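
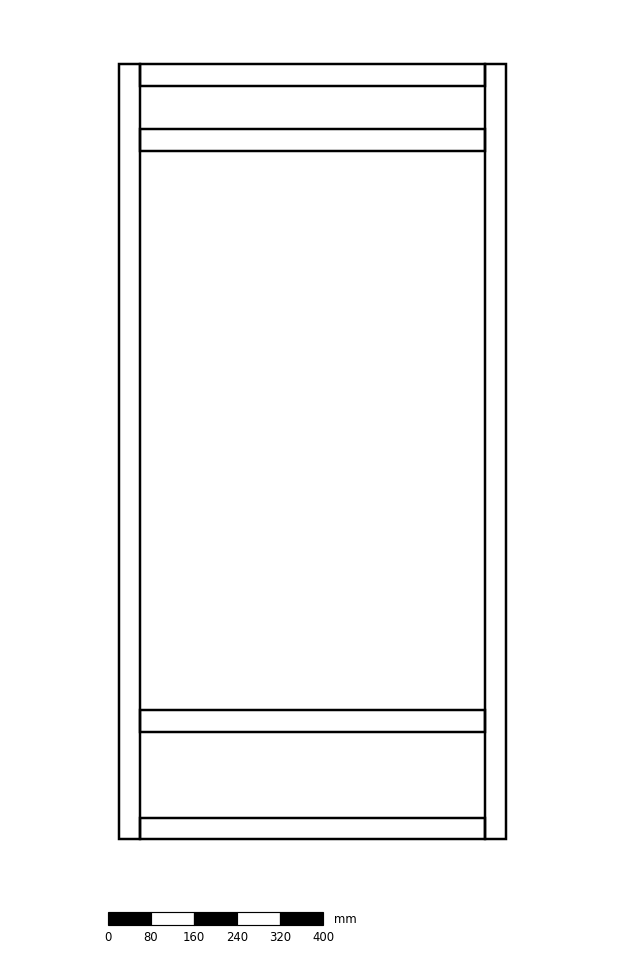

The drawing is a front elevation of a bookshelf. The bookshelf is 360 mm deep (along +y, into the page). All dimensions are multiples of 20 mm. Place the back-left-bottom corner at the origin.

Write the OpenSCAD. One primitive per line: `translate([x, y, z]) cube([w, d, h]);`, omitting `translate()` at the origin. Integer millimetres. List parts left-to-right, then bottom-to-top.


cube([40, 360, 1440]);
translate([40, 0, 0]) cube([640, 360, 40]);
translate([40, 0, 200]) cube([640, 360, 40]);
translate([40, 0, 1280]) cube([640, 360, 40]);
translate([40, 0, 1400]) cube([640, 360, 40]);
translate([680, 0, 0]) cube([40, 360, 1440]);


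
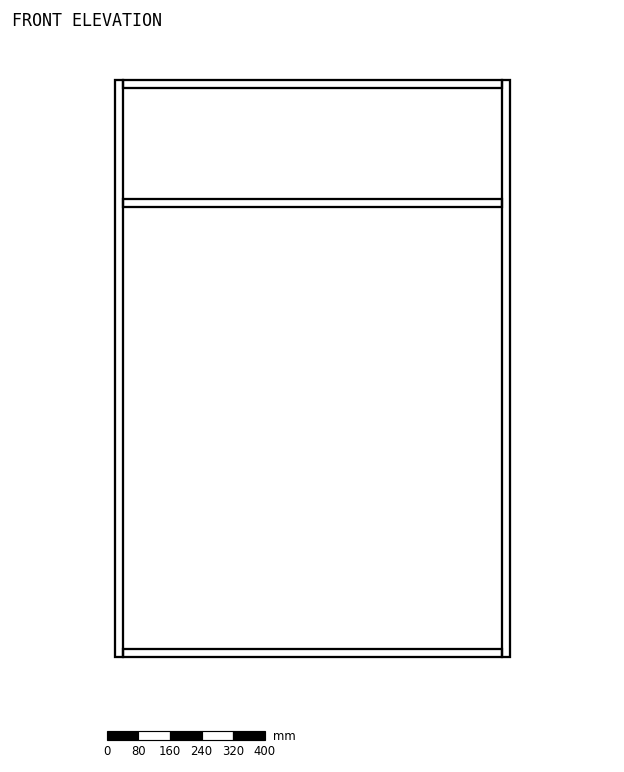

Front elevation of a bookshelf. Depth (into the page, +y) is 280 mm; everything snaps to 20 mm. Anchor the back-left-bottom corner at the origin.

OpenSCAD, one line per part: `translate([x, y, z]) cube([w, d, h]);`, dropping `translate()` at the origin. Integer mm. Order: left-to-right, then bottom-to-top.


cube([20, 280, 1460]);
translate([20, 0, 0]) cube([960, 280, 20]);
translate([20, 0, 1140]) cube([960, 280, 20]);
translate([20, 0, 1440]) cube([960, 280, 20]);
translate([980, 0, 0]) cube([20, 280, 1460]);


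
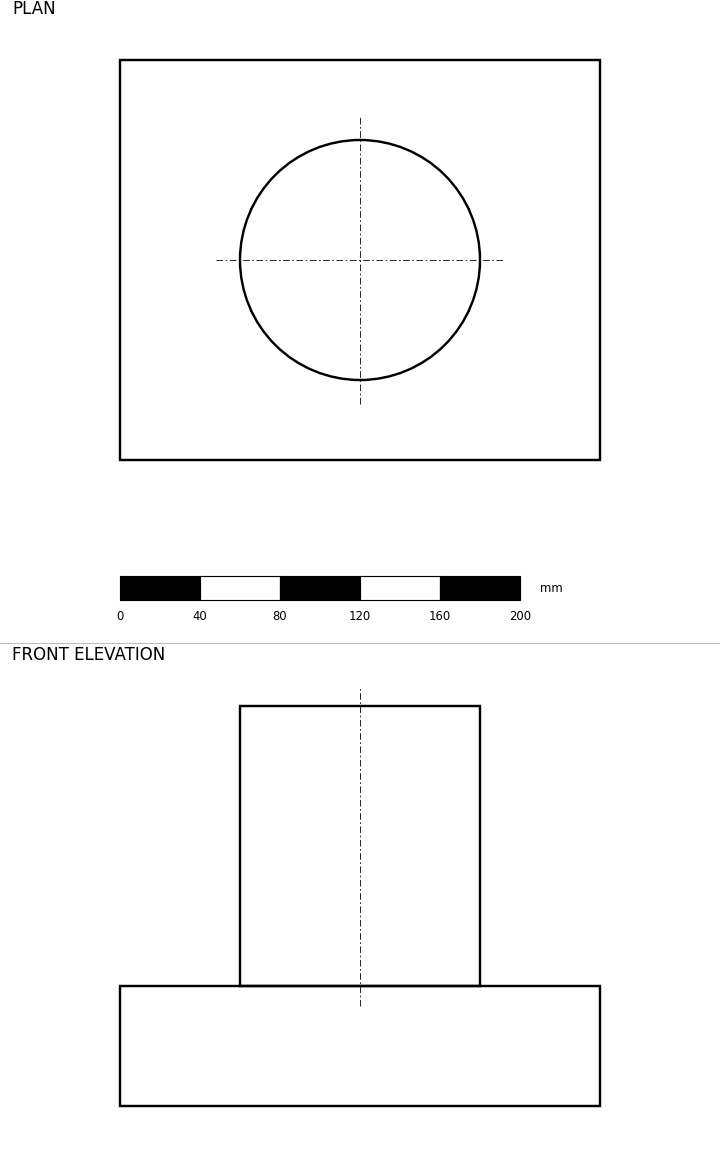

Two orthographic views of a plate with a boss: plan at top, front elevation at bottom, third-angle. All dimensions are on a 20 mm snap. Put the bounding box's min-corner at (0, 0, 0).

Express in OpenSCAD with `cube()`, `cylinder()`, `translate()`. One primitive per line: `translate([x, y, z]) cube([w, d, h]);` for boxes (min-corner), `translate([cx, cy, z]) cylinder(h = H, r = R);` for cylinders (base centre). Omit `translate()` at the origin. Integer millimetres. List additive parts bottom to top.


cube([240, 200, 60]);
translate([120, 100, 60]) cylinder(h = 140, r = 60);


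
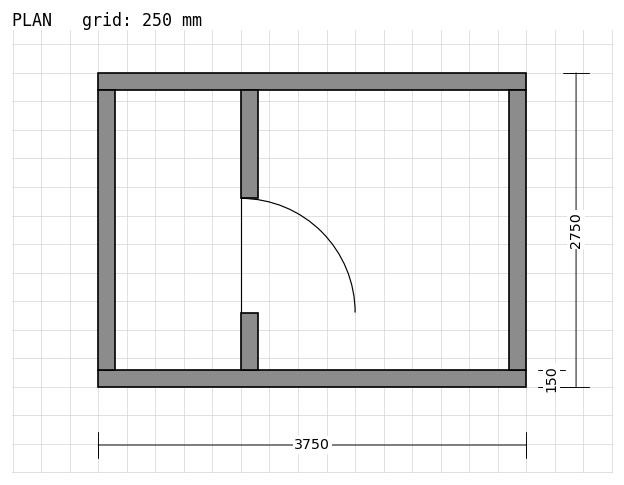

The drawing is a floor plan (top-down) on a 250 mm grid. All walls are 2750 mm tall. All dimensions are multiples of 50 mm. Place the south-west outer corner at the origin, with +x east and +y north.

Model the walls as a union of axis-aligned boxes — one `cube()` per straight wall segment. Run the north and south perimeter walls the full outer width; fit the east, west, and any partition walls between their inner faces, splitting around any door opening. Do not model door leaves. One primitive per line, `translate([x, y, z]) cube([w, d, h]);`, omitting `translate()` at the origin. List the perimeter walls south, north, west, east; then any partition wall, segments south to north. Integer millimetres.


cube([3750, 150, 2750]);
translate([0, 2600, 0]) cube([3750, 150, 2750]);
translate([0, 150, 0]) cube([150, 2450, 2750]);
translate([3600, 150, 0]) cube([150, 2450, 2750]);
translate([1250, 150, 0]) cube([150, 500, 2750]);
translate([1250, 1650, 0]) cube([150, 950, 2750]);


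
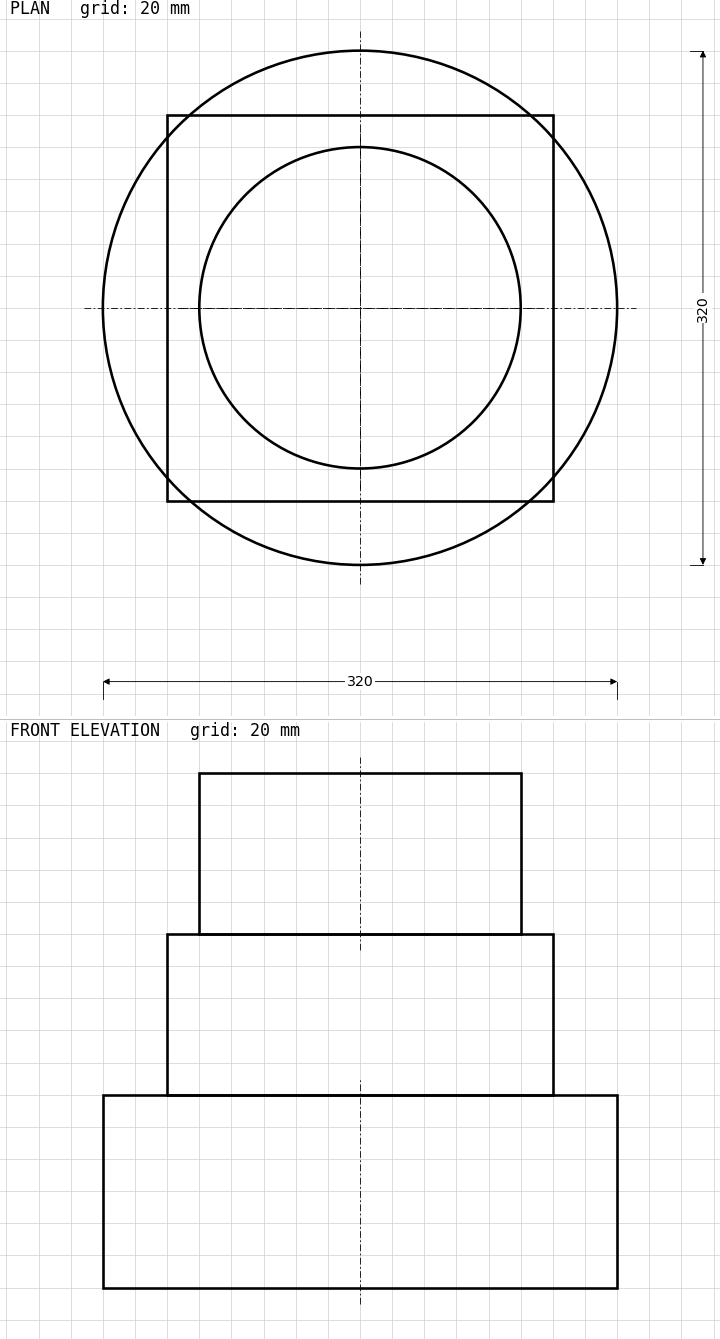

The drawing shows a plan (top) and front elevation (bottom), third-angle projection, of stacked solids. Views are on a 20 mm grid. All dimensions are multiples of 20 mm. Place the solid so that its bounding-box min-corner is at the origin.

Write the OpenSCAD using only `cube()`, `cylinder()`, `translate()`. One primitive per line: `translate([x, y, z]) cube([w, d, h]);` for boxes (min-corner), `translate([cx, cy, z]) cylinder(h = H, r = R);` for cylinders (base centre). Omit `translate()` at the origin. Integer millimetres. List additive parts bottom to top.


translate([160, 160, 0]) cylinder(h = 120, r = 160);
translate([40, 40, 120]) cube([240, 240, 100]);
translate([160, 160, 220]) cylinder(h = 100, r = 100);


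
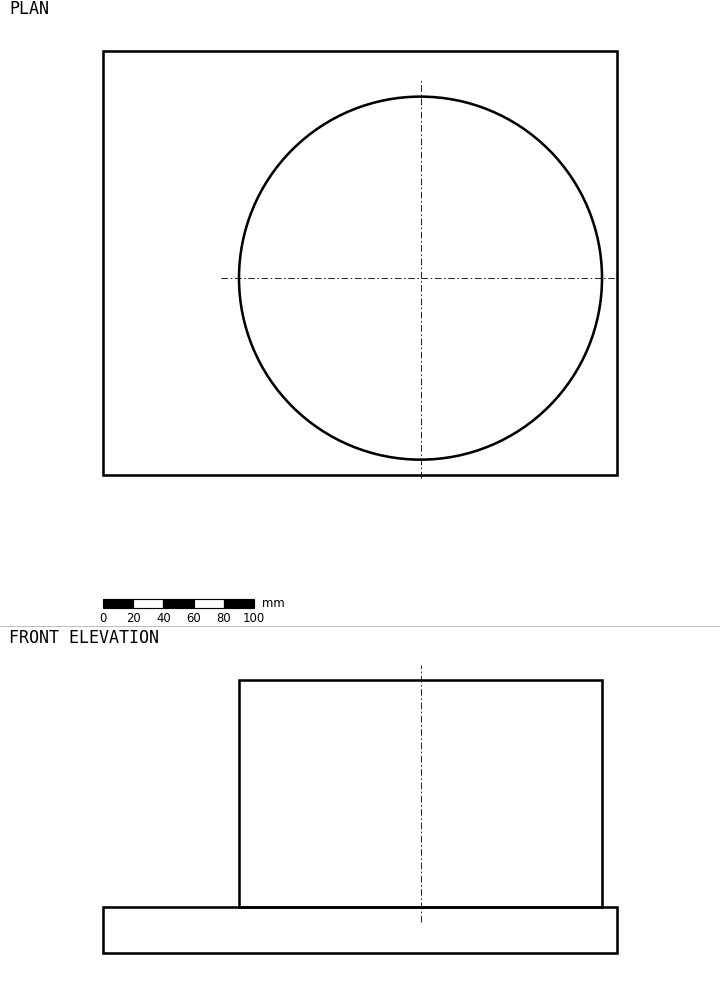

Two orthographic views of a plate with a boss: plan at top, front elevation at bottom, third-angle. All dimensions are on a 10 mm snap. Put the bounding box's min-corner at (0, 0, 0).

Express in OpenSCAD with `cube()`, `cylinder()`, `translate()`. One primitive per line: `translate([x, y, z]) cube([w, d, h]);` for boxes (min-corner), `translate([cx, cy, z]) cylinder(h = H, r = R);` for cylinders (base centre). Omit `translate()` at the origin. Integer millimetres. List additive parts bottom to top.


cube([340, 280, 30]);
translate([210, 130, 30]) cylinder(h = 150, r = 120);


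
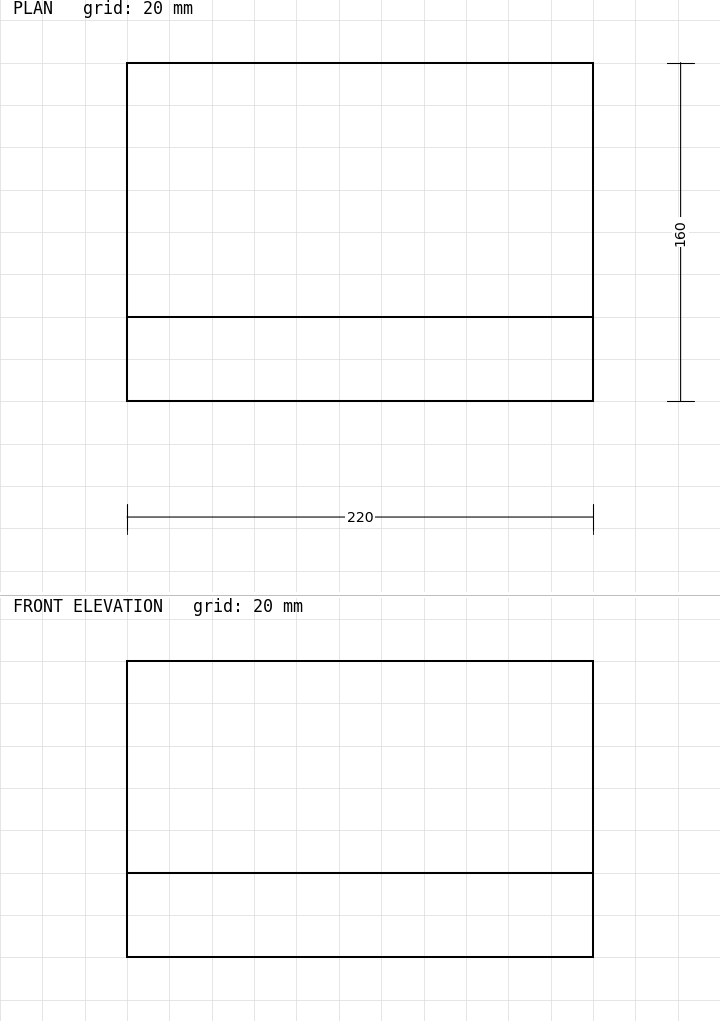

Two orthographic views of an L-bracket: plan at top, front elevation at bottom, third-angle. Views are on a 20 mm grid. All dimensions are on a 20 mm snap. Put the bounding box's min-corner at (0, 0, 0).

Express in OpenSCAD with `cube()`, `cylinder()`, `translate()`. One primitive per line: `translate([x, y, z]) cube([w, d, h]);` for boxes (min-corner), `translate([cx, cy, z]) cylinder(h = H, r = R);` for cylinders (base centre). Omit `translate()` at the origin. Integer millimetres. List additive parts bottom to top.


cube([220, 160, 40]);
translate([0, 0, 40]) cube([220, 40, 100]);


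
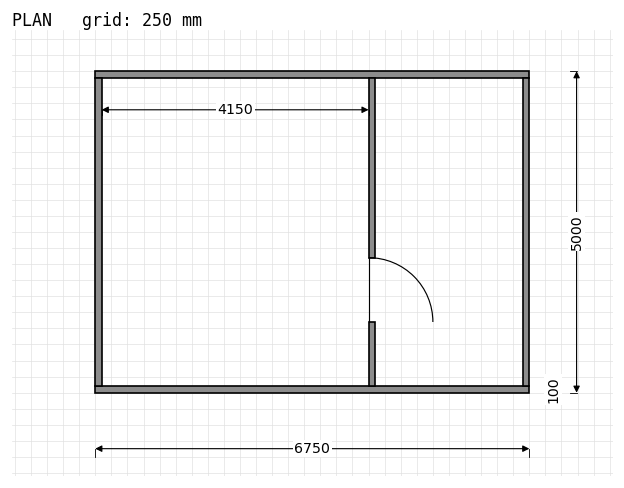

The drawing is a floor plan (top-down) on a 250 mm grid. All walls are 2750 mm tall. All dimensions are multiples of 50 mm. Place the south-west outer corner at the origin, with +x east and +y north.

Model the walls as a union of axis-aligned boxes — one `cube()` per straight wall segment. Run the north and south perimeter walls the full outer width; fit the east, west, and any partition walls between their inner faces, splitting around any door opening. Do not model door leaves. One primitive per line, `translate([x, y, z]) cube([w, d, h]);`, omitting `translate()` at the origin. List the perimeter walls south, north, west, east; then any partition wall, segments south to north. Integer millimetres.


cube([6750, 100, 2750]);
translate([0, 4900, 0]) cube([6750, 100, 2750]);
translate([0, 100, 0]) cube([100, 4800, 2750]);
translate([6650, 100, 0]) cube([100, 4800, 2750]);
translate([4250, 100, 0]) cube([100, 1000, 2750]);
translate([4250, 2100, 0]) cube([100, 2800, 2750]);


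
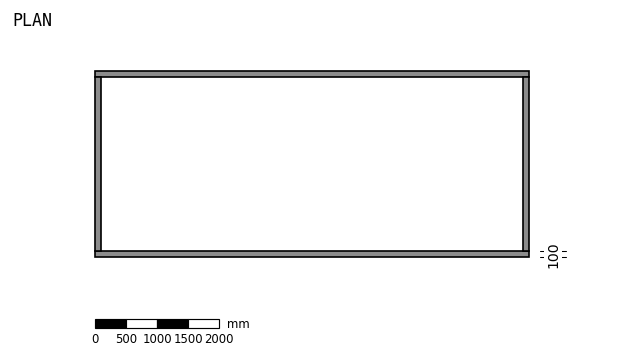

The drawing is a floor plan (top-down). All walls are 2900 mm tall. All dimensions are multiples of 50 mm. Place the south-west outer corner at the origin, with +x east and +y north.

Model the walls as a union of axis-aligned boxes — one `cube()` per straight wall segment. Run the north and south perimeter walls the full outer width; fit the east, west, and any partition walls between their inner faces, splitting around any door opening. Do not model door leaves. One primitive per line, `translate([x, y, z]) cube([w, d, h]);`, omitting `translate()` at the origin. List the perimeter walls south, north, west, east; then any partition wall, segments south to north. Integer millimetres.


cube([7000, 100, 2900]);
translate([0, 2900, 0]) cube([7000, 100, 2900]);
translate([0, 100, 0]) cube([100, 2800, 2900]);
translate([6900, 100, 0]) cube([100, 2800, 2900]);


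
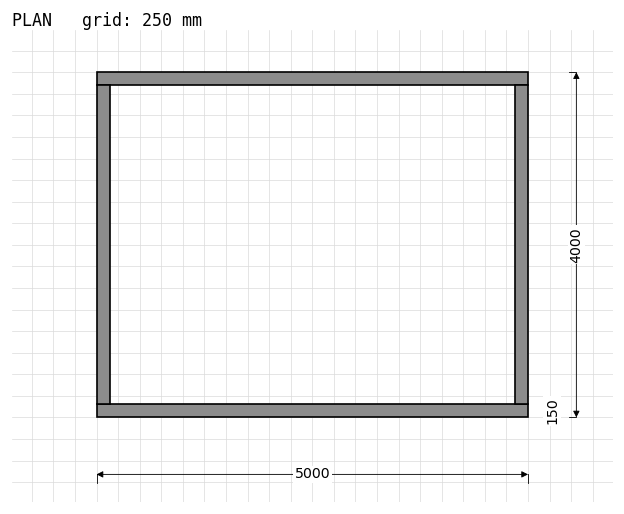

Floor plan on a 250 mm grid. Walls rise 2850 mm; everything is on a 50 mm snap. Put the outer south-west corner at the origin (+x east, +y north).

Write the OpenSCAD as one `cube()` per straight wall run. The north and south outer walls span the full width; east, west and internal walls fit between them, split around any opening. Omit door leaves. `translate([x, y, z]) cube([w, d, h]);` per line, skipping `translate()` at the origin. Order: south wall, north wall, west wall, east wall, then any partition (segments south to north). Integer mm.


cube([5000, 150, 2850]);
translate([0, 3850, 0]) cube([5000, 150, 2850]);
translate([0, 150, 0]) cube([150, 3700, 2850]);
translate([4850, 150, 0]) cube([150, 3700, 2850]);


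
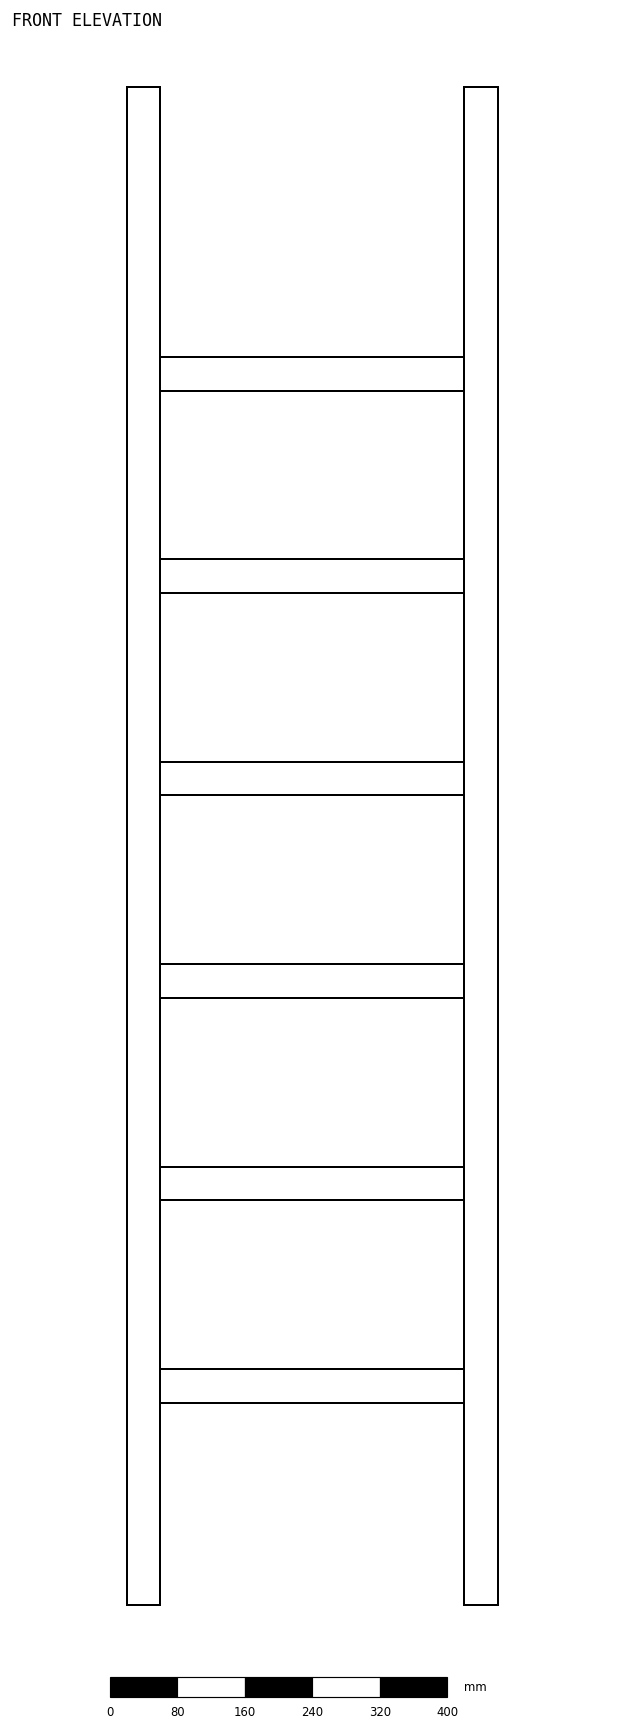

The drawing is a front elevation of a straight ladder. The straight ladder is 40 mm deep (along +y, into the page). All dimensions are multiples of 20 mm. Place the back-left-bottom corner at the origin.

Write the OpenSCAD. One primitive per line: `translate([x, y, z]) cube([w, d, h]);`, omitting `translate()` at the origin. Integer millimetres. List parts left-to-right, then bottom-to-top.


cube([40, 40, 1800]);
translate([40, 0, 240]) cube([360, 40, 40]);
translate([40, 0, 480]) cube([360, 40, 40]);
translate([40, 0, 720]) cube([360, 40, 40]);
translate([40, 0, 960]) cube([360, 40, 40]);
translate([40, 0, 1200]) cube([360, 40, 40]);
translate([40, 0, 1440]) cube([360, 40, 40]);
translate([400, 0, 0]) cube([40, 40, 1800]);


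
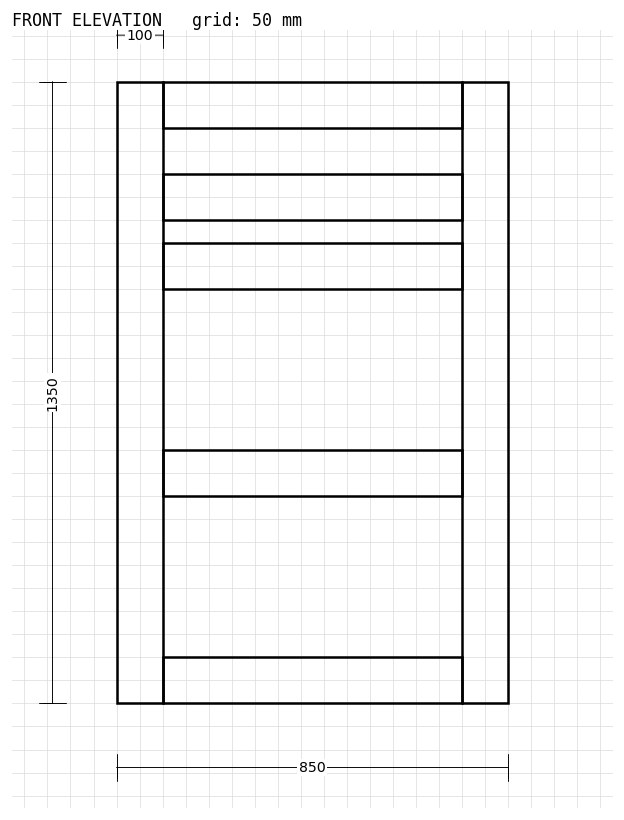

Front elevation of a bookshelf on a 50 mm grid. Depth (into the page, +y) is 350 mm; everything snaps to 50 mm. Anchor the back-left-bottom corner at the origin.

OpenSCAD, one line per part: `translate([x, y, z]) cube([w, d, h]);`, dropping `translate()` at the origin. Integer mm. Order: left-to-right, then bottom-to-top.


cube([100, 350, 1350]);
translate([100, 0, 0]) cube([650, 350, 100]);
translate([100, 0, 450]) cube([650, 350, 100]);
translate([100, 0, 900]) cube([650, 350, 100]);
translate([100, 0, 1050]) cube([650, 350, 100]);
translate([100, 0, 1250]) cube([650, 350, 100]);
translate([750, 0, 0]) cube([100, 350, 1350]);


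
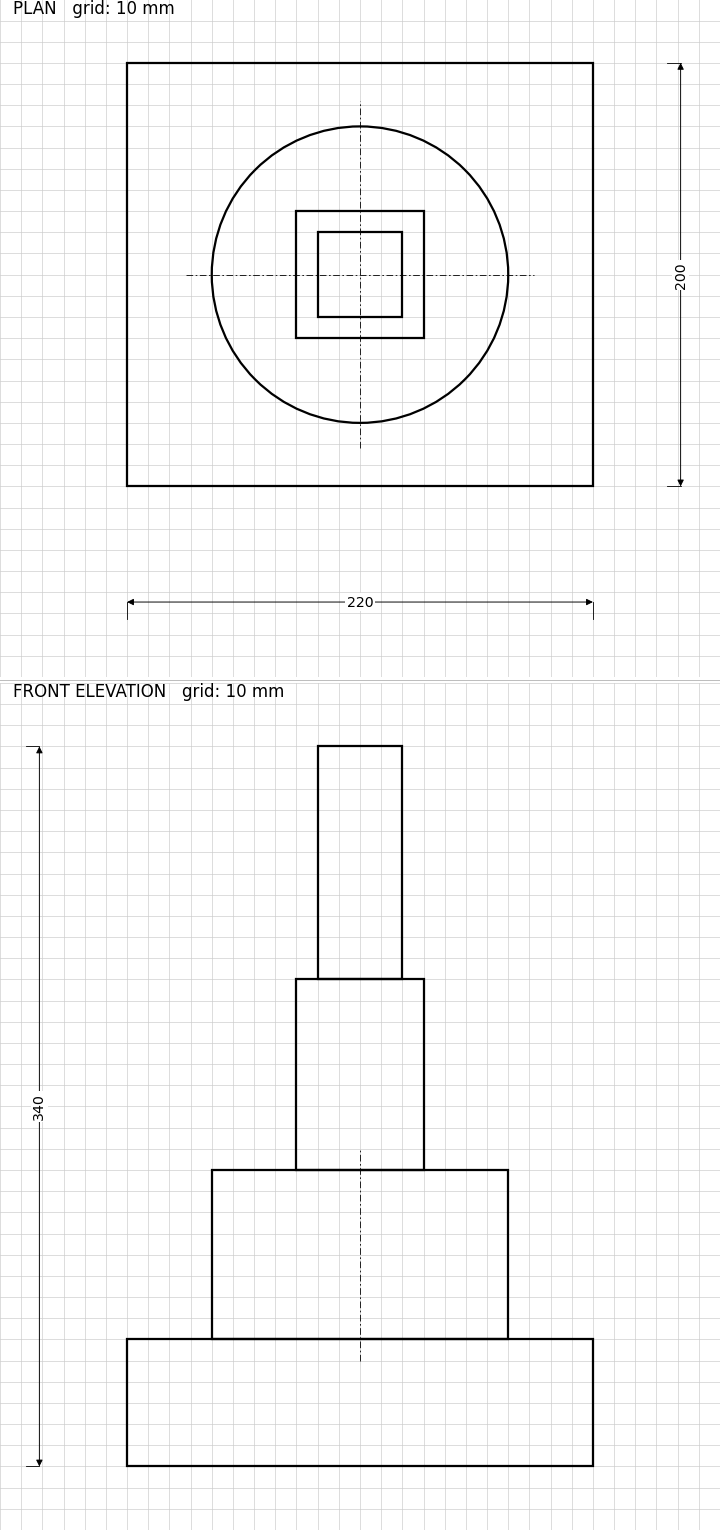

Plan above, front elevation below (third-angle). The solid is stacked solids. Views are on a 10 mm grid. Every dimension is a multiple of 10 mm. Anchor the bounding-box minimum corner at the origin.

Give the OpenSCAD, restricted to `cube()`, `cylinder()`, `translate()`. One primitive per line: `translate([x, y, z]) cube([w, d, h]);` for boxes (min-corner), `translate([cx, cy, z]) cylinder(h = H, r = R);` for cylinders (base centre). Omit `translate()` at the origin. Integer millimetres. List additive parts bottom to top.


cube([220, 200, 60]);
translate([110, 100, 60]) cylinder(h = 80, r = 70);
translate([80, 70, 140]) cube([60, 60, 90]);
translate([90, 80, 230]) cube([40, 40, 110]);


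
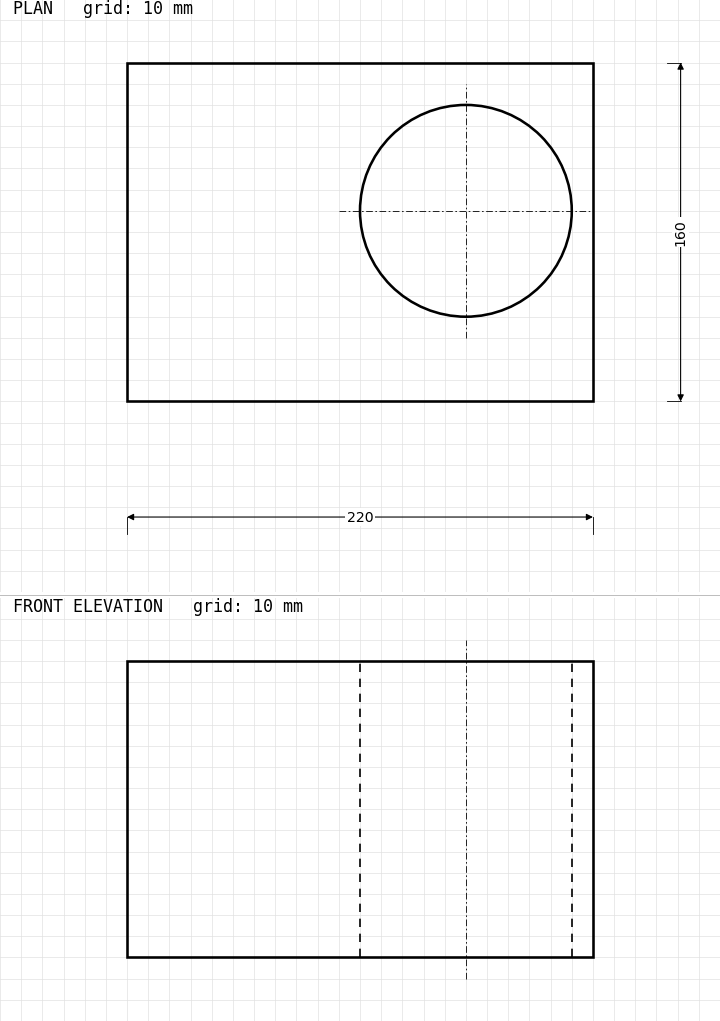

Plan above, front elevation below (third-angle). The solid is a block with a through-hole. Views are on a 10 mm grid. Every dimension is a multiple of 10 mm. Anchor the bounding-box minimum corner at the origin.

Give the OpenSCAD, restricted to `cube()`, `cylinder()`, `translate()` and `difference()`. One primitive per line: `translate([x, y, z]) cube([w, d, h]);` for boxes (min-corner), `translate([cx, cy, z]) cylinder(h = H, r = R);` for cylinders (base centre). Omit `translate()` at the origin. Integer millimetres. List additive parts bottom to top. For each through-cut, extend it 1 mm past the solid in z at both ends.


difference() {
  cube([220, 160, 140]);
  translate([160, 90, -1]) cylinder(h = 142, r = 50);
}


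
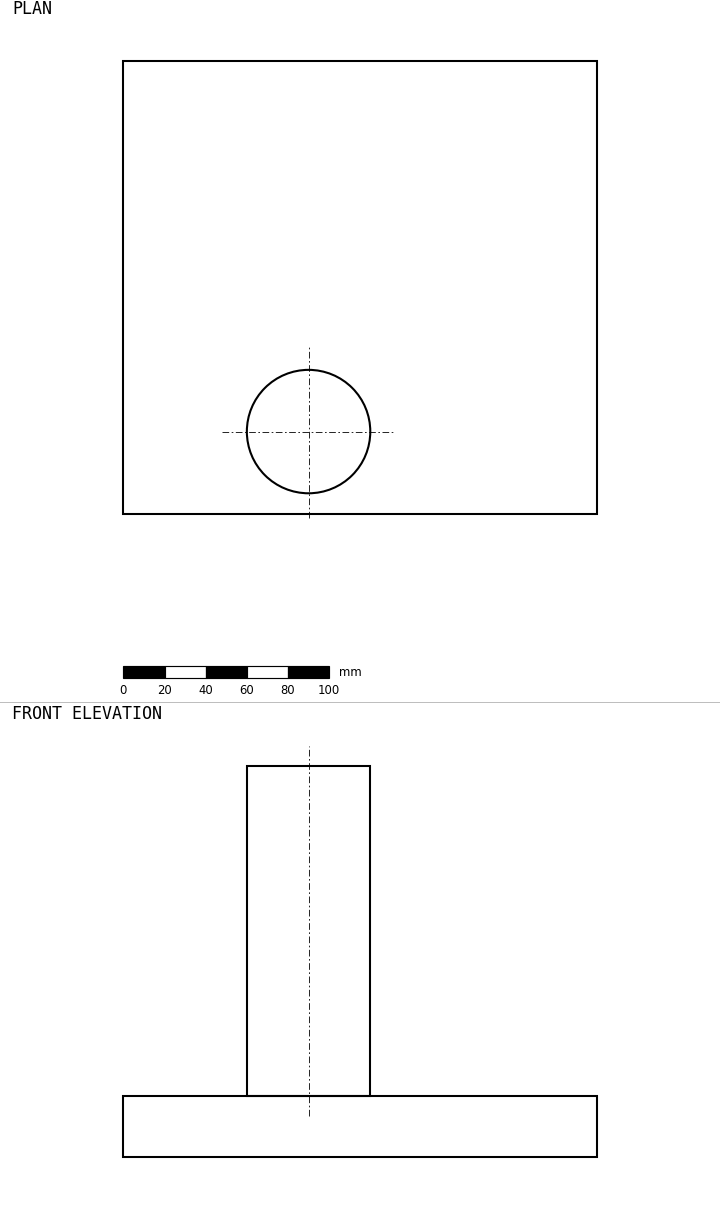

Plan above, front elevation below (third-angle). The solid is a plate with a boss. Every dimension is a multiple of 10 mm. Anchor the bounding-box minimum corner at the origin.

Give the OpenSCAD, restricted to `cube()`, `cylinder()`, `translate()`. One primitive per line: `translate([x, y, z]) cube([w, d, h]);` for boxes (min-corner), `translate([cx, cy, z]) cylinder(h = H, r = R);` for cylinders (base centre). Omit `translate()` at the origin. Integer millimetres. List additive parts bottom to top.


cube([230, 220, 30]);
translate([90, 40, 30]) cylinder(h = 160, r = 30);


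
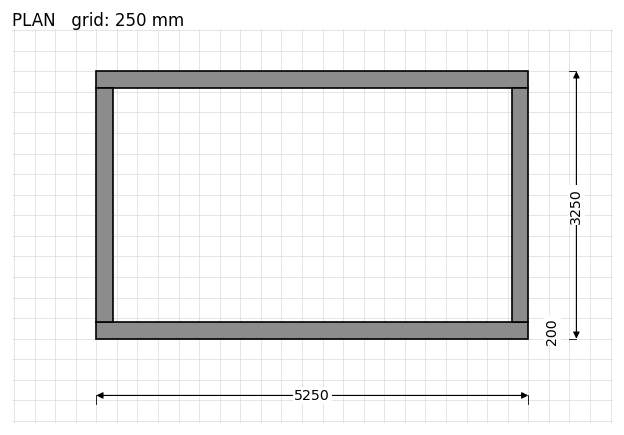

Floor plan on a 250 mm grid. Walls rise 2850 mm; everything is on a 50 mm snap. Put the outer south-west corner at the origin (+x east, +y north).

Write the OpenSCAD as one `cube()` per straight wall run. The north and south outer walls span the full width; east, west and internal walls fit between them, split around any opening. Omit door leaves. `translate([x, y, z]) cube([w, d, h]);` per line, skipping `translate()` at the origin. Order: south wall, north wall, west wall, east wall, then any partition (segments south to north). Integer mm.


cube([5250, 200, 2850]);
translate([0, 3050, 0]) cube([5250, 200, 2850]);
translate([0, 200, 0]) cube([200, 2850, 2850]);
translate([5050, 200, 0]) cube([200, 2850, 2850]);


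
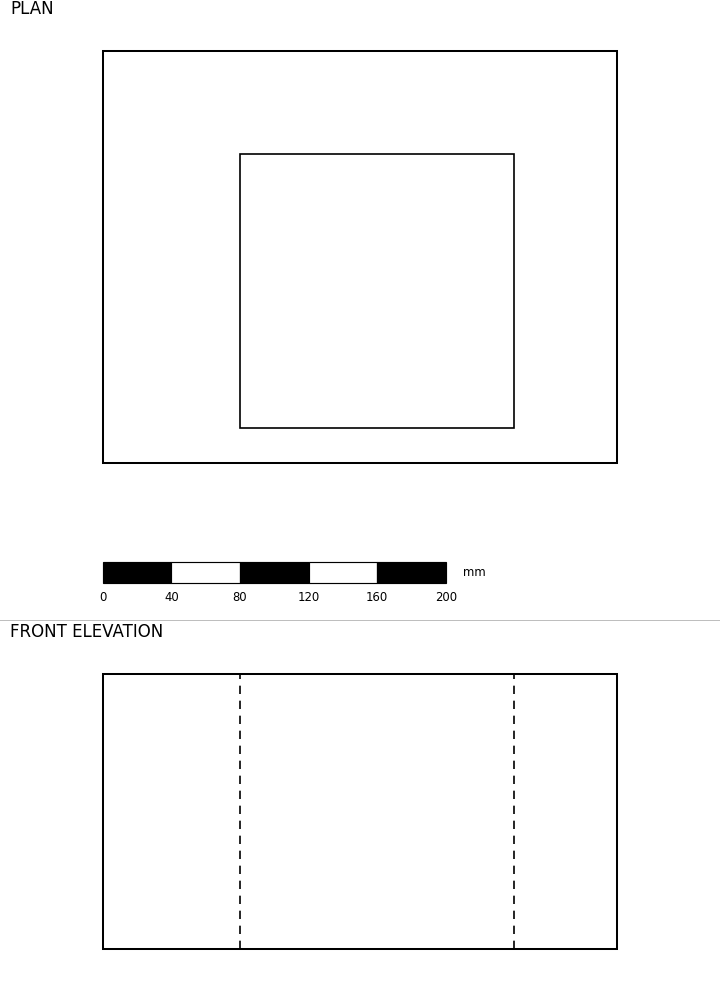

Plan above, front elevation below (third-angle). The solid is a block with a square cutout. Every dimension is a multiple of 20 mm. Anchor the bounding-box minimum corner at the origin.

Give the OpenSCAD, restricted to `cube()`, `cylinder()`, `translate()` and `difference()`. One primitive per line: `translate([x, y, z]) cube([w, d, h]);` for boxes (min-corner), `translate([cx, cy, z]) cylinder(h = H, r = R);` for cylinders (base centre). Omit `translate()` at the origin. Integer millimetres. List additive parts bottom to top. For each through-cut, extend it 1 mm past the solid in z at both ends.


difference() {
  cube([300, 240, 160]);
  translate([80, 20, -1]) cube([160, 160, 162]);
}


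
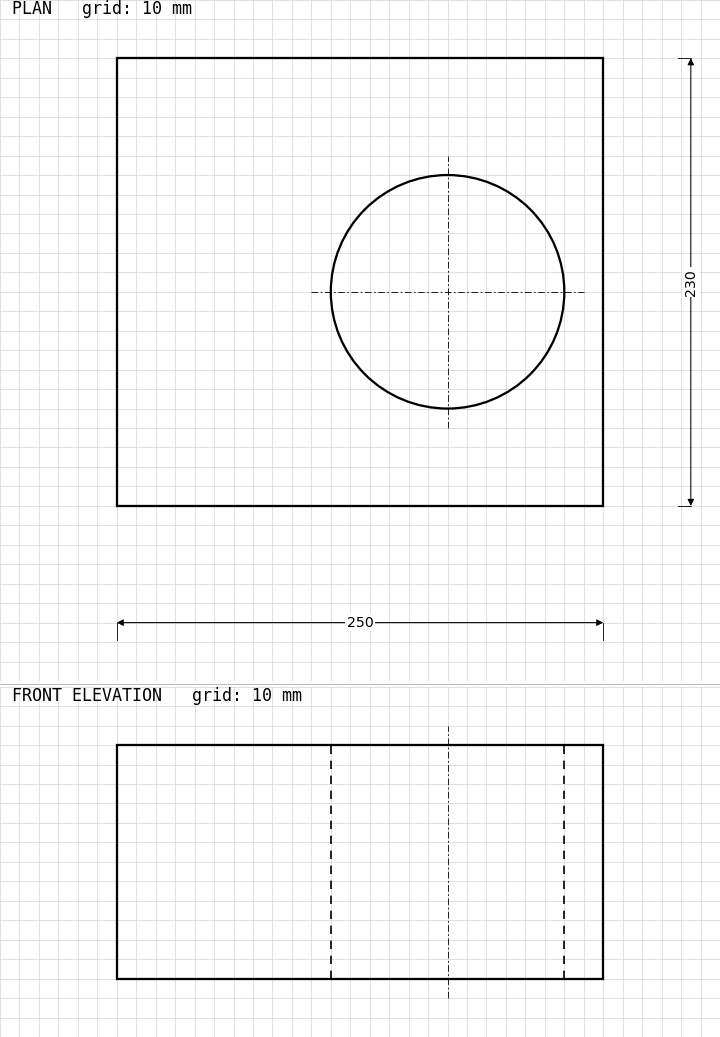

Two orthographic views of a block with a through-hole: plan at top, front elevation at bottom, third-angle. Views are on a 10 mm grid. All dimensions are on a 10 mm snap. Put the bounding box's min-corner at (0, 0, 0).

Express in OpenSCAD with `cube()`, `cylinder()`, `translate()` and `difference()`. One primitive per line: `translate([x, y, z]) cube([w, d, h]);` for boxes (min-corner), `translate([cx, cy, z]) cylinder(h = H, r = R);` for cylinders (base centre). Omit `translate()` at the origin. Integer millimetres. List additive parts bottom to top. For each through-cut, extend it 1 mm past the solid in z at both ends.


difference() {
  cube([250, 230, 120]);
  translate([170, 110, -1]) cylinder(h = 122, r = 60);
}


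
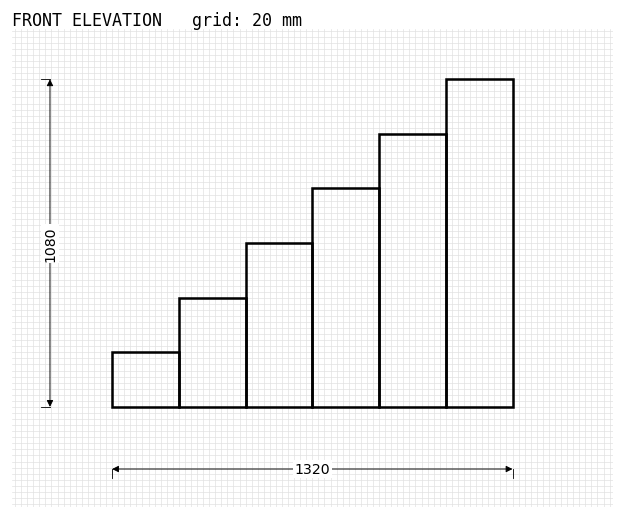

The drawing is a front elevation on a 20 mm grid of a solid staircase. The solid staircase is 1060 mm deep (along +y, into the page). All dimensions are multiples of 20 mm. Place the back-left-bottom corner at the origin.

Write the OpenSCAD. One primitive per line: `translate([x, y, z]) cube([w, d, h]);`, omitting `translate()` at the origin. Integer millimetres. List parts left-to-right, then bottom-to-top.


cube([220, 1060, 180]);
translate([220, 0, 0]) cube([220, 1060, 360]);
translate([440, 0, 0]) cube([220, 1060, 540]);
translate([660, 0, 0]) cube([220, 1060, 720]);
translate([880, 0, 0]) cube([220, 1060, 900]);
translate([1100, 0, 0]) cube([220, 1060, 1080]);


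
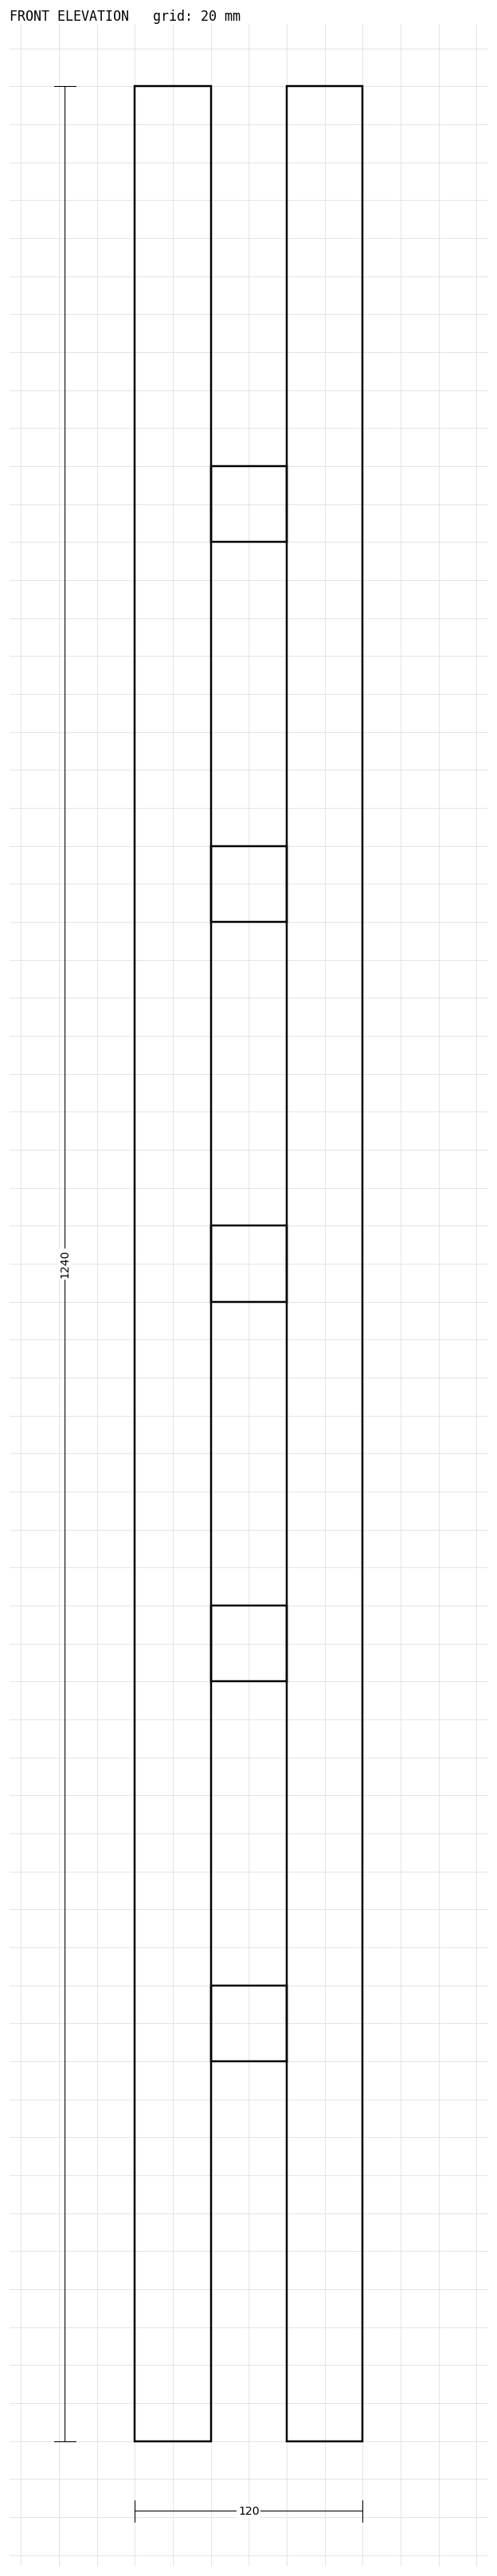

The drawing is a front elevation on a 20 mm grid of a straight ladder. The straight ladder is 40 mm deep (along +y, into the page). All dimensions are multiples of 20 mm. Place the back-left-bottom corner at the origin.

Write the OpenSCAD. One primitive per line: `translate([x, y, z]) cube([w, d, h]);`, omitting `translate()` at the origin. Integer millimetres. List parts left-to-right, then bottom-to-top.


cube([40, 40, 1240]);
translate([40, 0, 200]) cube([40, 40, 40]);
translate([40, 0, 400]) cube([40, 40, 40]);
translate([40, 0, 600]) cube([40, 40, 40]);
translate([40, 0, 800]) cube([40, 40, 40]);
translate([40, 0, 1000]) cube([40, 40, 40]);
translate([80, 0, 0]) cube([40, 40, 1240]);


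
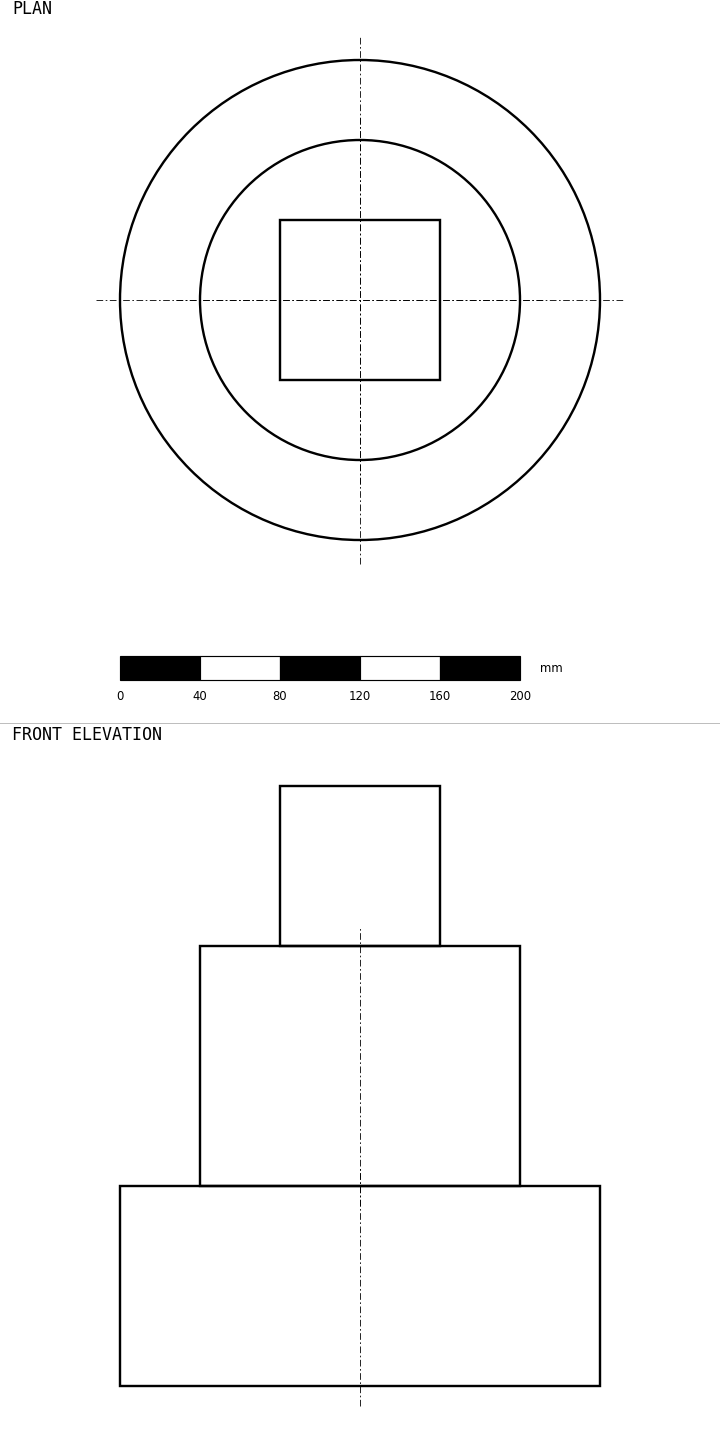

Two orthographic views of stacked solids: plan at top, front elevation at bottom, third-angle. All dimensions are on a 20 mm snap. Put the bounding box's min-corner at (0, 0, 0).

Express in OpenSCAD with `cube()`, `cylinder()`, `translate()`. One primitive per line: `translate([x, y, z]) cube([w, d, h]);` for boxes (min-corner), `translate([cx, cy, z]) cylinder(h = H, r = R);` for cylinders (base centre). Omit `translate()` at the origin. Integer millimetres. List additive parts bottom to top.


translate([120, 120, 0]) cylinder(h = 100, r = 120);
translate([120, 120, 100]) cylinder(h = 120, r = 80);
translate([80, 80, 220]) cube([80, 80, 80]);


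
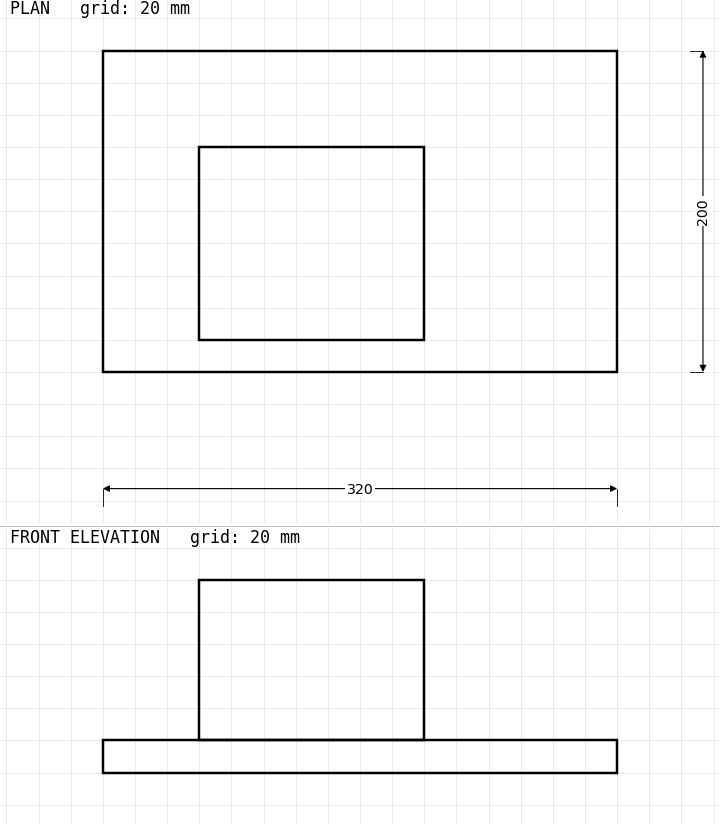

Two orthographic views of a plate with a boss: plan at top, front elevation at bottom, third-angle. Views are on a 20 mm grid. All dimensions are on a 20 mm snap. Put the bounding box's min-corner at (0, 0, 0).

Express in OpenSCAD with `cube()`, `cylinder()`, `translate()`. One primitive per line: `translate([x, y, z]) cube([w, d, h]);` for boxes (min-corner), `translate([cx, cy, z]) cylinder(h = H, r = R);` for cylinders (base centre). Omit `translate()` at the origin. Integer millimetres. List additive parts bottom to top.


cube([320, 200, 20]);
translate([60, 20, 20]) cube([140, 120, 100]);


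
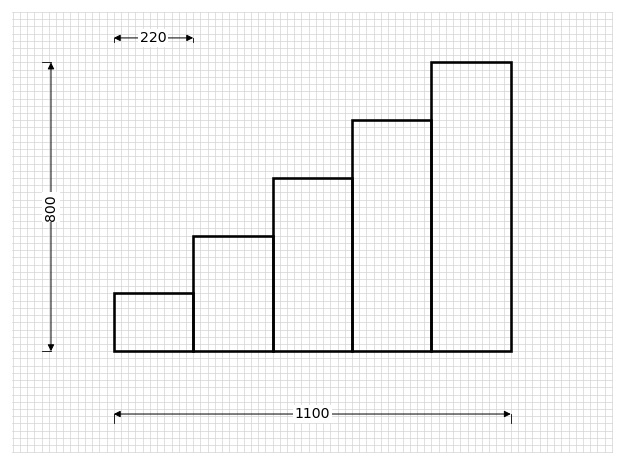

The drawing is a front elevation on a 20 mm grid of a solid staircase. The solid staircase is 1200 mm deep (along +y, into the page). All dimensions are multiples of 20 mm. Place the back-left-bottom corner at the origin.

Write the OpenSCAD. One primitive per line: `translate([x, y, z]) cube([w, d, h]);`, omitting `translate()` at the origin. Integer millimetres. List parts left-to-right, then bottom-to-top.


cube([220, 1200, 160]);
translate([220, 0, 0]) cube([220, 1200, 320]);
translate([440, 0, 0]) cube([220, 1200, 480]);
translate([660, 0, 0]) cube([220, 1200, 640]);
translate([880, 0, 0]) cube([220, 1200, 800]);


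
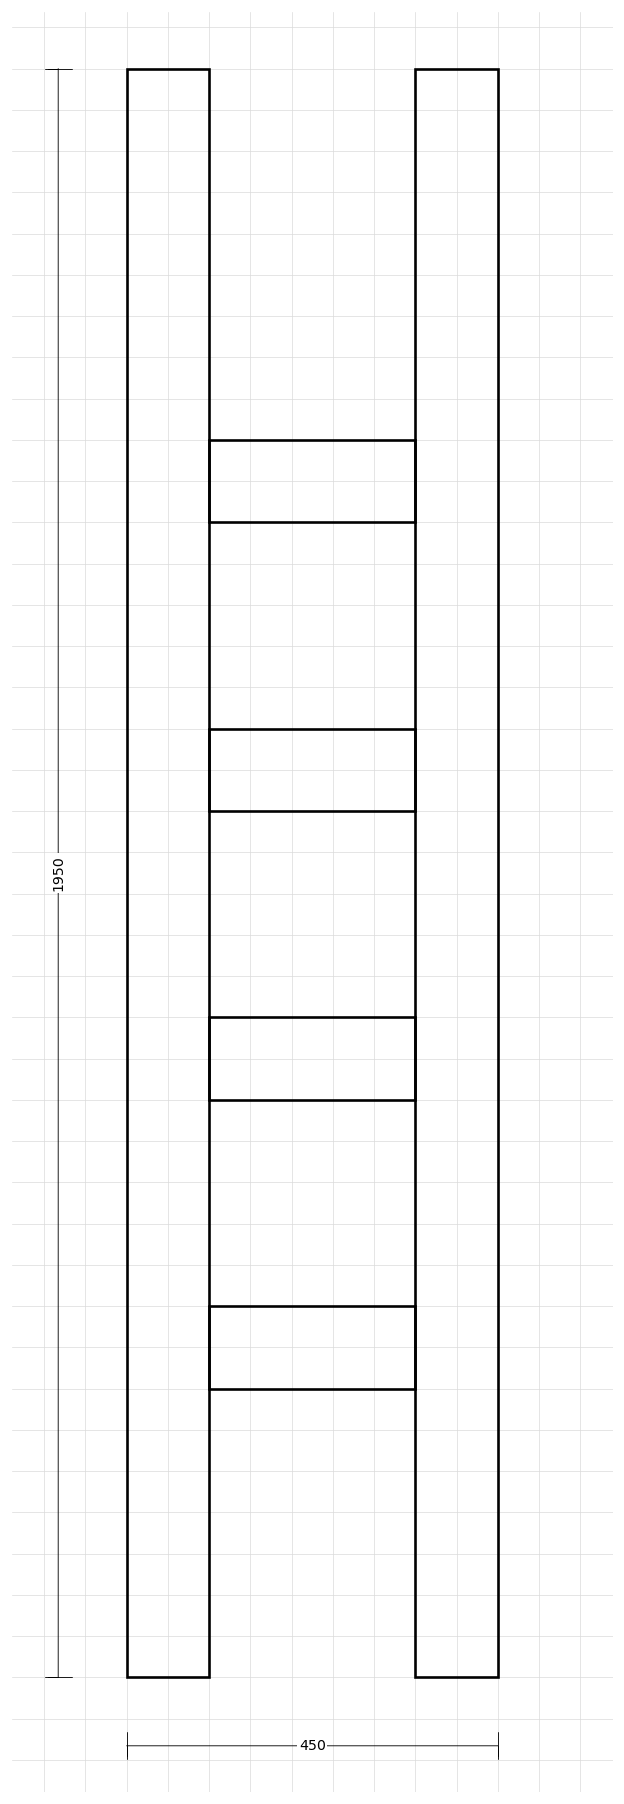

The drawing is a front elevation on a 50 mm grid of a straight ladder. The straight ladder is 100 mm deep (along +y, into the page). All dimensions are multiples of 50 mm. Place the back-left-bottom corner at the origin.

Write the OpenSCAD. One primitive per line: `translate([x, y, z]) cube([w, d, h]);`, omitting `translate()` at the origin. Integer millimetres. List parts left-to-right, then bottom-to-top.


cube([100, 100, 1950]);
translate([100, 0, 350]) cube([250, 100, 100]);
translate([100, 0, 700]) cube([250, 100, 100]);
translate([100, 0, 1050]) cube([250, 100, 100]);
translate([100, 0, 1400]) cube([250, 100, 100]);
translate([350, 0, 0]) cube([100, 100, 1950]);


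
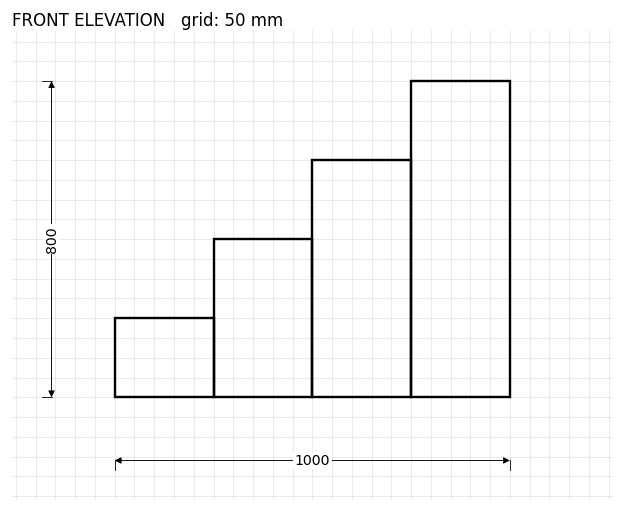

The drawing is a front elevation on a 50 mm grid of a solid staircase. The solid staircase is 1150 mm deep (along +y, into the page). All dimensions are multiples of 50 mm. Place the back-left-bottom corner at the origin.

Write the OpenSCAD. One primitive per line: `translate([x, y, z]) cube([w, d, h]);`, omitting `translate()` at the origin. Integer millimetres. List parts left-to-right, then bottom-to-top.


cube([250, 1150, 200]);
translate([250, 0, 0]) cube([250, 1150, 400]);
translate([500, 0, 0]) cube([250, 1150, 600]);
translate([750, 0, 0]) cube([250, 1150, 800]);


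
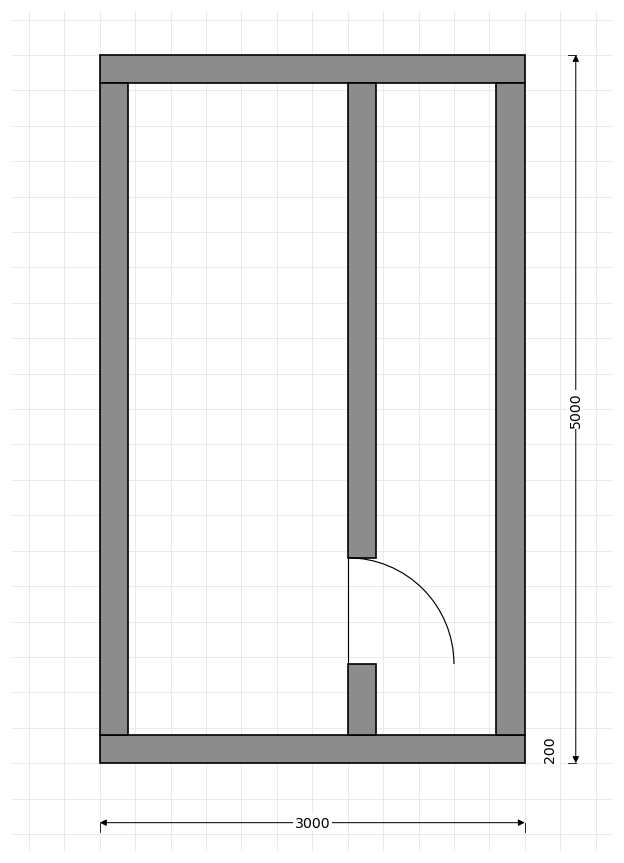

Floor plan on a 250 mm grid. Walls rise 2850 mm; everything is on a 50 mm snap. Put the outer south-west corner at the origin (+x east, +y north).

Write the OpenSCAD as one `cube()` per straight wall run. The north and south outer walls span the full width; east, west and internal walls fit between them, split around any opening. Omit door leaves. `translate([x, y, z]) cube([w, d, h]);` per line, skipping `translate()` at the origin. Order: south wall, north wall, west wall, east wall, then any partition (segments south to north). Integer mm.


cube([3000, 200, 2850]);
translate([0, 4800, 0]) cube([3000, 200, 2850]);
translate([0, 200, 0]) cube([200, 4600, 2850]);
translate([2800, 200, 0]) cube([200, 4600, 2850]);
translate([1750, 200, 0]) cube([200, 500, 2850]);
translate([1750, 1450, 0]) cube([200, 3350, 2850]);


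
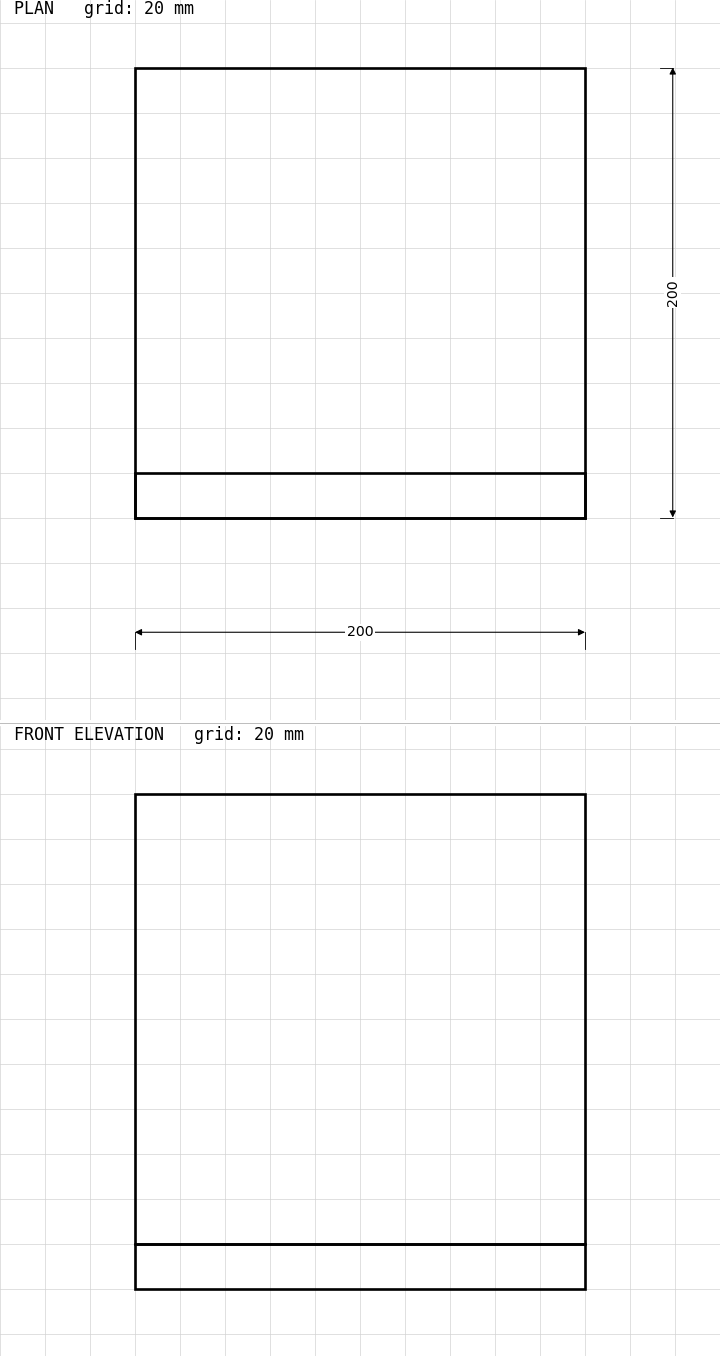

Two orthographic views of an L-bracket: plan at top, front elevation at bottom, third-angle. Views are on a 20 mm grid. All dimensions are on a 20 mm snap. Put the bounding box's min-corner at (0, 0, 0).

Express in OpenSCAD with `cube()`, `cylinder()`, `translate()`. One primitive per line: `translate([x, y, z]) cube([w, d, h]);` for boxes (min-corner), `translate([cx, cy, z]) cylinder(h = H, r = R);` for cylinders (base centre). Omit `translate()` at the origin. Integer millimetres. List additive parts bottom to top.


cube([200, 200, 20]);
translate([0, 0, 20]) cube([200, 20, 200]);


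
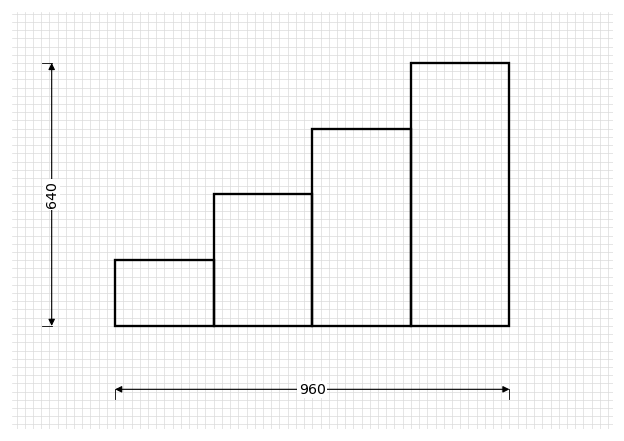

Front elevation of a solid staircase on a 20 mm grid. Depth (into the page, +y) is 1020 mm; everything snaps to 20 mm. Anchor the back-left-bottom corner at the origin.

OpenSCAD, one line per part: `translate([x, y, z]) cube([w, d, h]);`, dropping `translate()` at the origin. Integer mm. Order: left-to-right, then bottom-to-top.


cube([240, 1020, 160]);
translate([240, 0, 0]) cube([240, 1020, 320]);
translate([480, 0, 0]) cube([240, 1020, 480]);
translate([720, 0, 0]) cube([240, 1020, 640]);


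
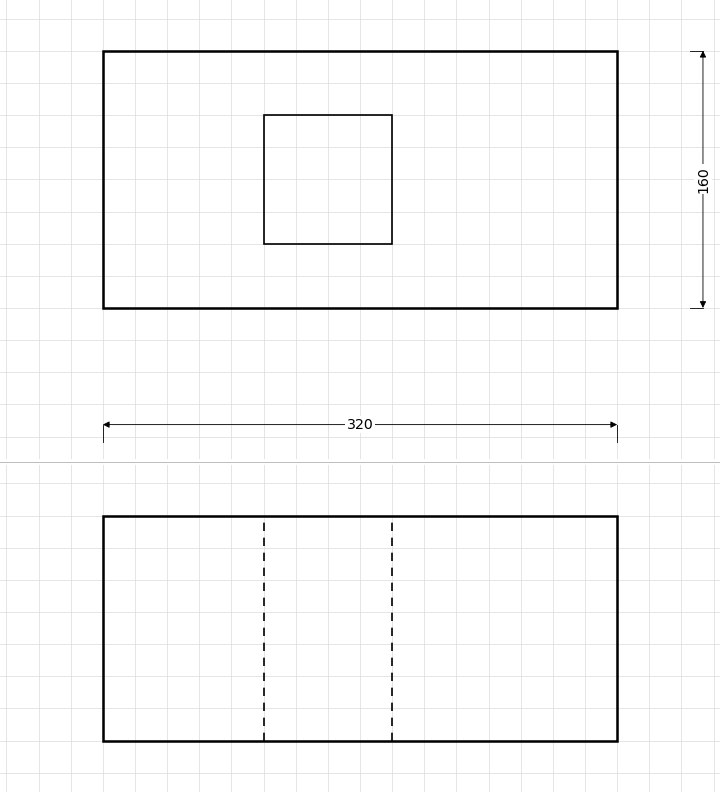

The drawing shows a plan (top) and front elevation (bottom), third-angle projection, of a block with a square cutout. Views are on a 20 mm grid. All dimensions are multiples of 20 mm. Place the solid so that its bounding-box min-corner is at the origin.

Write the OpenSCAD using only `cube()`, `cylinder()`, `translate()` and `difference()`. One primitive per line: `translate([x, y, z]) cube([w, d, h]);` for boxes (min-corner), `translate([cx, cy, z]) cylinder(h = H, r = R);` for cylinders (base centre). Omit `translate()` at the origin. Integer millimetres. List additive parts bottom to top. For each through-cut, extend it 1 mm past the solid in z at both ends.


difference() {
  cube([320, 160, 140]);
  translate([100, 40, -1]) cube([80, 80, 142]);
}


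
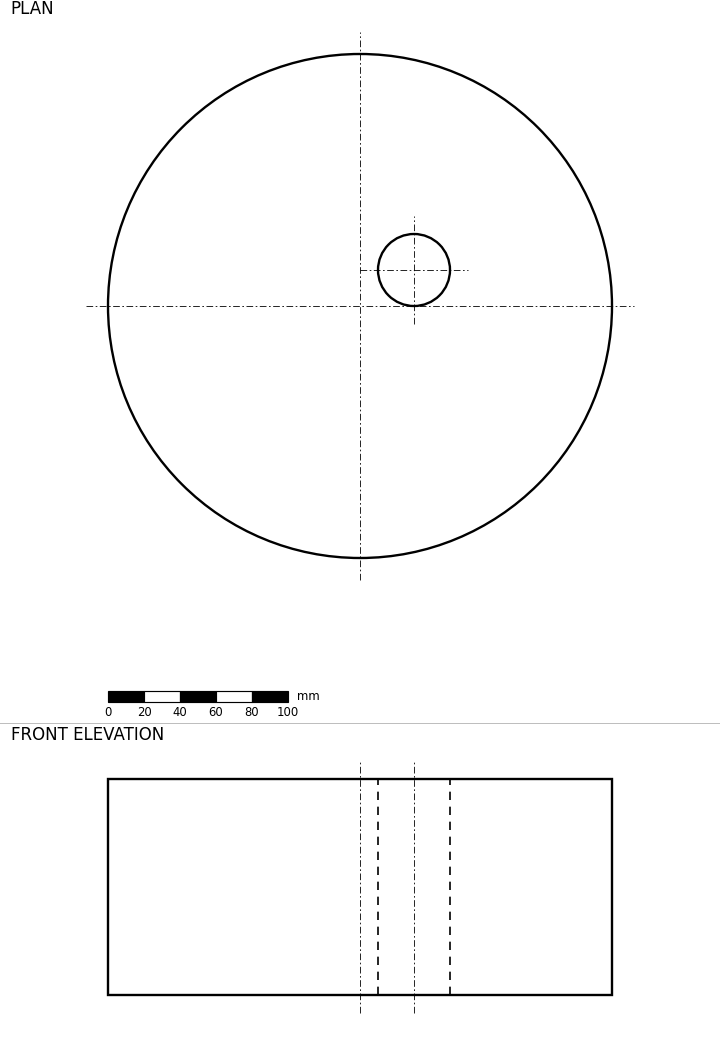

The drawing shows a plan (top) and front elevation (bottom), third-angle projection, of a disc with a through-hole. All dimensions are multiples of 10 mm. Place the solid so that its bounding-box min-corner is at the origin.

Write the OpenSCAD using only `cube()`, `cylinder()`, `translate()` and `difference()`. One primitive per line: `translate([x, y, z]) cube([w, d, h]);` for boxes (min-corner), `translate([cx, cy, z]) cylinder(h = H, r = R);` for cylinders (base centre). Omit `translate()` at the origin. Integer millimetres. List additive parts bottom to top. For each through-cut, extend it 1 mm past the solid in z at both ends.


difference() {
  translate([140, 140, 0]) cylinder(h = 120, r = 140);
  translate([170, 160, -1]) cylinder(h = 122, r = 20);
}


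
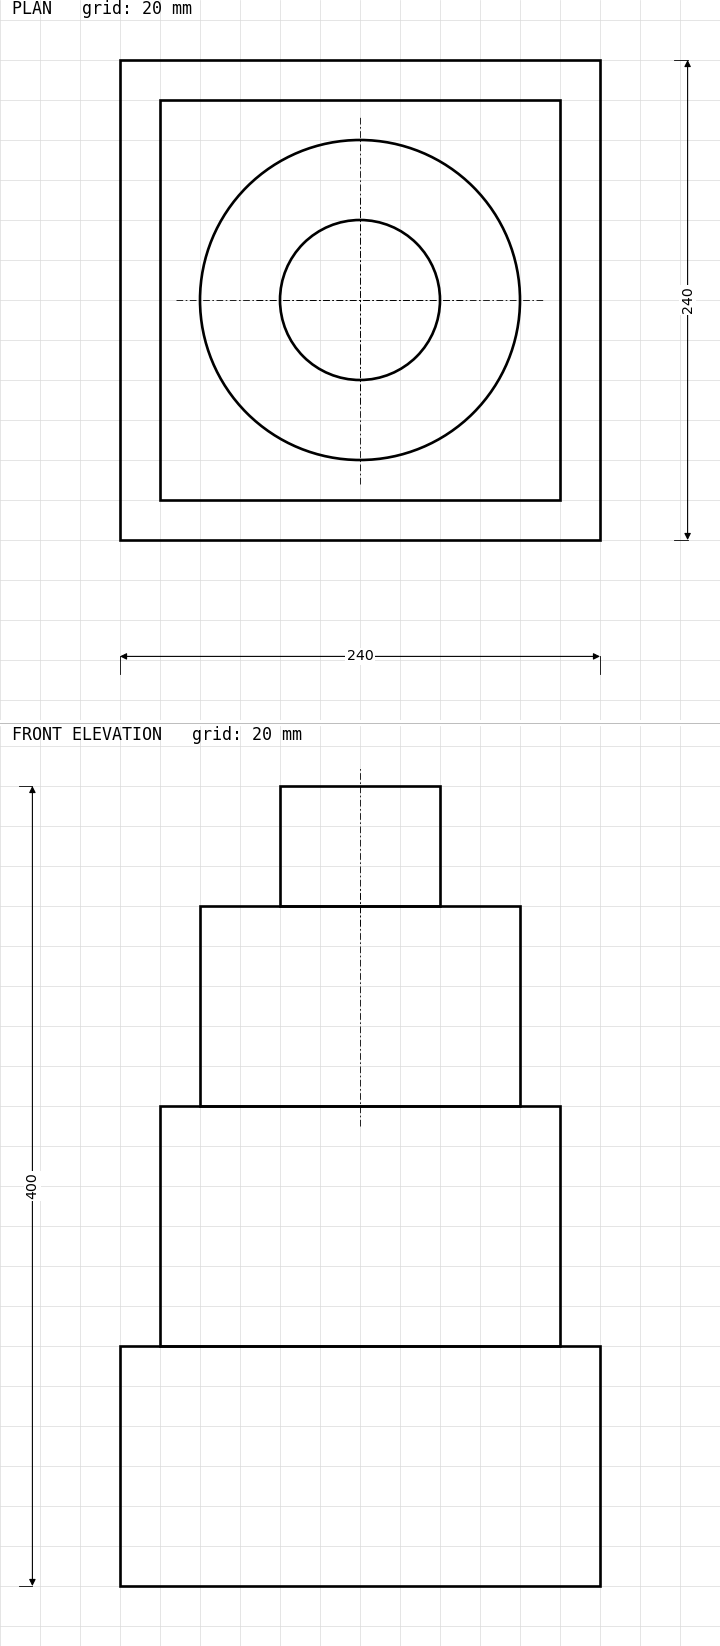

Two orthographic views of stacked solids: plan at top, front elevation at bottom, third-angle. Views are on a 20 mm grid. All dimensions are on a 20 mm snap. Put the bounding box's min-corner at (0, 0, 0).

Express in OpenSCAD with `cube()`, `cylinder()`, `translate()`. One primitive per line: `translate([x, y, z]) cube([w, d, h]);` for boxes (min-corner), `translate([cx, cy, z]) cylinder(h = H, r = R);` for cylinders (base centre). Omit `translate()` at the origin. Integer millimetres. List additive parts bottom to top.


cube([240, 240, 120]);
translate([20, 20, 120]) cube([200, 200, 120]);
translate([120, 120, 240]) cylinder(h = 100, r = 80);
translate([120, 120, 340]) cylinder(h = 60, r = 40);


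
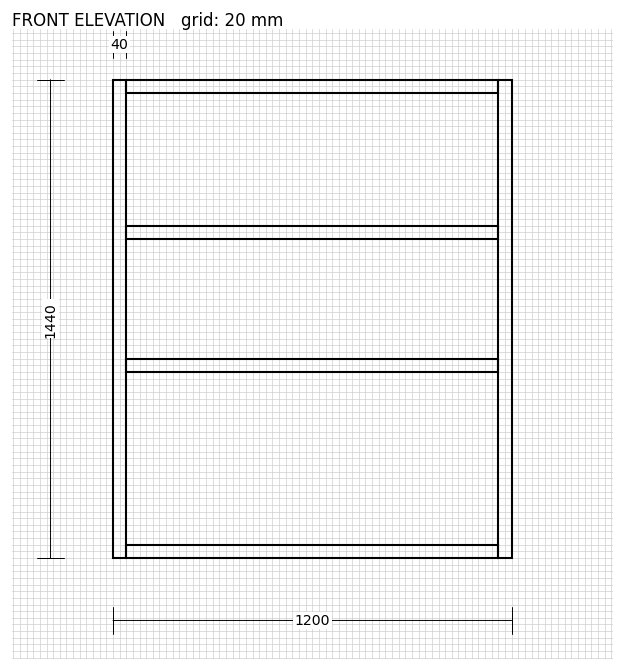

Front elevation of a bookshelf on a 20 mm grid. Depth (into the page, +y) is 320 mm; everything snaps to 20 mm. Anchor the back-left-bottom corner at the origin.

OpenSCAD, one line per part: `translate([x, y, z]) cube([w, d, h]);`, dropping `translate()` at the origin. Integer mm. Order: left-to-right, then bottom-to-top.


cube([40, 320, 1440]);
translate([40, 0, 0]) cube([1120, 320, 40]);
translate([40, 0, 560]) cube([1120, 320, 40]);
translate([40, 0, 960]) cube([1120, 320, 40]);
translate([40, 0, 1400]) cube([1120, 320, 40]);
translate([1160, 0, 0]) cube([40, 320, 1440]);


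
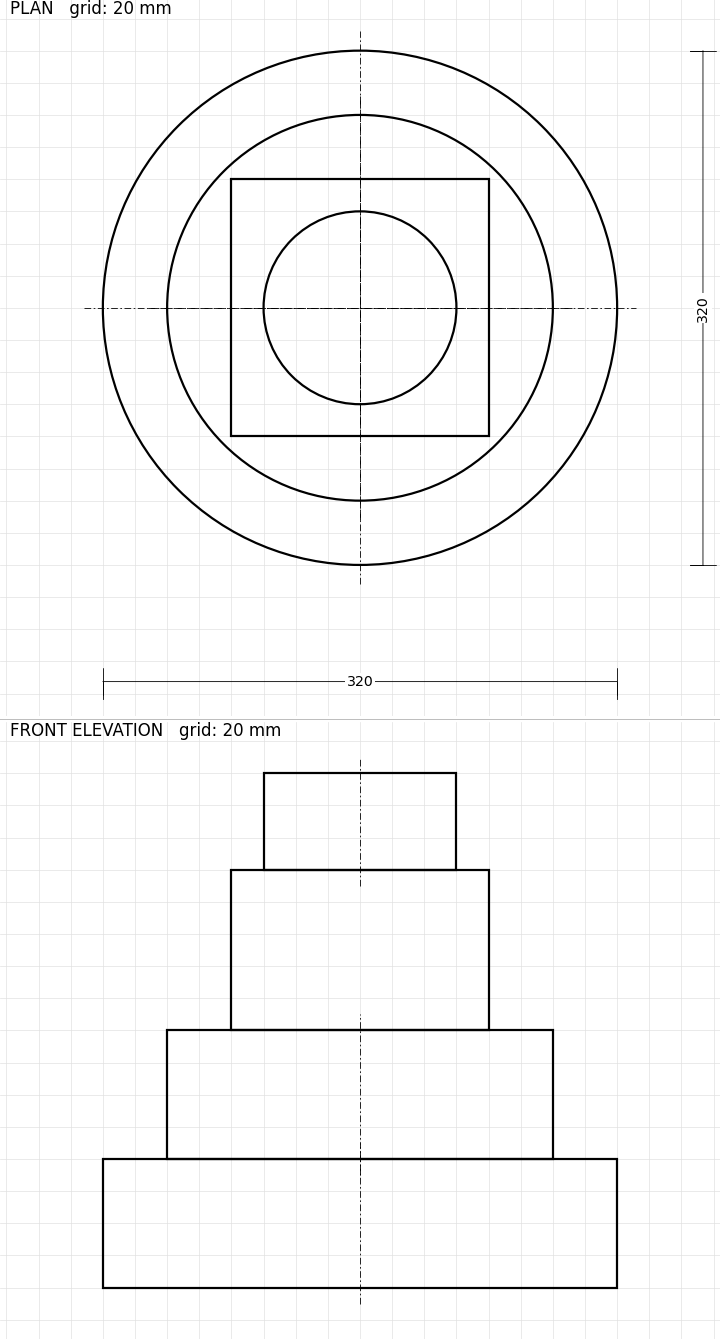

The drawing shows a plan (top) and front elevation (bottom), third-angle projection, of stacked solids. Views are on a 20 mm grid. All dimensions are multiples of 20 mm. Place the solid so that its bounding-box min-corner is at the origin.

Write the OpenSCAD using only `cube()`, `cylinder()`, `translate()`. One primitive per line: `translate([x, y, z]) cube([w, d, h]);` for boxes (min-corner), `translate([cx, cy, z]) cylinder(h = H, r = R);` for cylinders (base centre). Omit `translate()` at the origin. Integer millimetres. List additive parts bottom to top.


translate([160, 160, 0]) cylinder(h = 80, r = 160);
translate([160, 160, 80]) cylinder(h = 80, r = 120);
translate([80, 80, 160]) cube([160, 160, 100]);
translate([160, 160, 260]) cylinder(h = 60, r = 60);


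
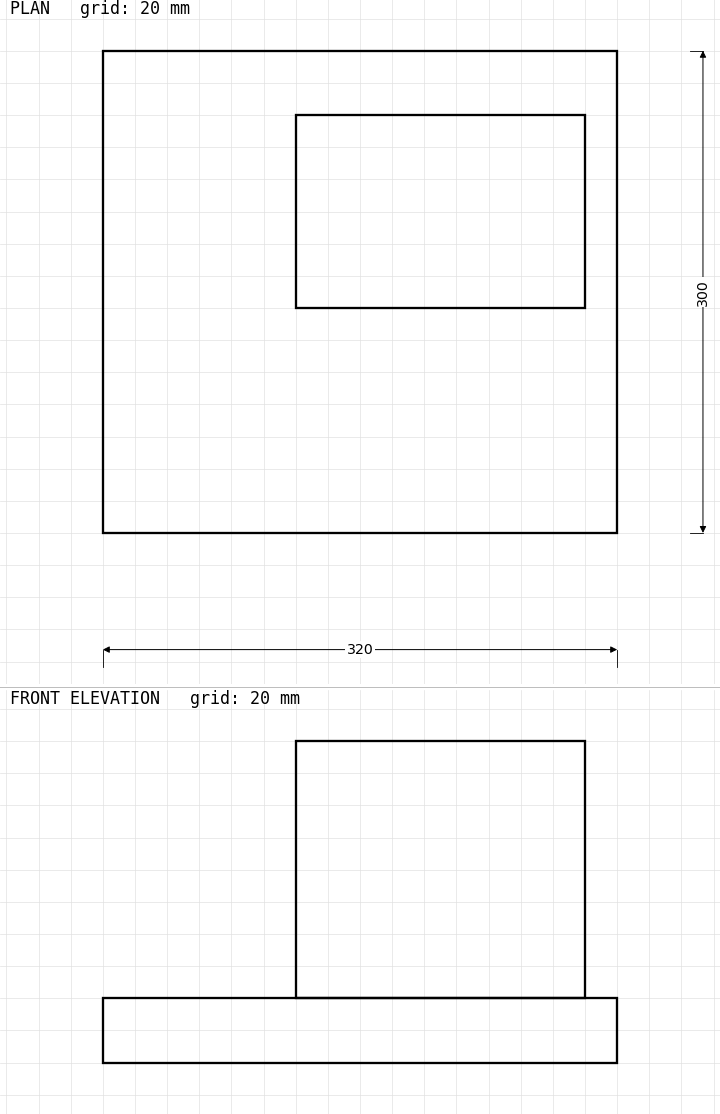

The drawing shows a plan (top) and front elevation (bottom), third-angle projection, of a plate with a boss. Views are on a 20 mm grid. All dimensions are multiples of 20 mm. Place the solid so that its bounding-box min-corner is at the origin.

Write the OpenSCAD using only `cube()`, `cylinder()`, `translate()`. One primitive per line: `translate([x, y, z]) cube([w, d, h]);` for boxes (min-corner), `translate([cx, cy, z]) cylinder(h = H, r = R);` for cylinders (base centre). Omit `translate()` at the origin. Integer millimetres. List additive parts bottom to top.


cube([320, 300, 40]);
translate([120, 140, 40]) cube([180, 120, 160]);
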